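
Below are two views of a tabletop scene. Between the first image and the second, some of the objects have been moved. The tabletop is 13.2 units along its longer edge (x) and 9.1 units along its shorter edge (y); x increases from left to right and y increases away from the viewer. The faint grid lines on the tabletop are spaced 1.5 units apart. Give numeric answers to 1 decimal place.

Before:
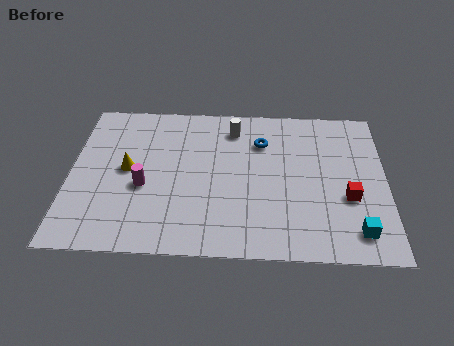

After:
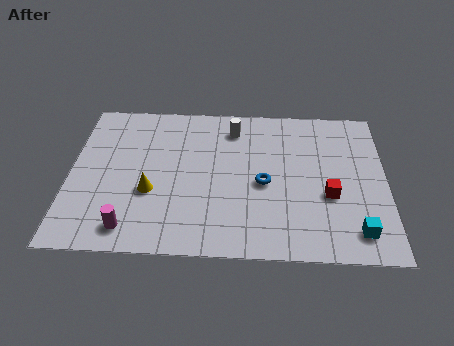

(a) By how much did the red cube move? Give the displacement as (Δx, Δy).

(-0.8, 0.1)

The red cube started near (11.6, 3.4) and ended near (10.8, 3.5).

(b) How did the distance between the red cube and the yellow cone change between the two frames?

-1.9

They were about 9.3 units apart before and 7.4 after — 1.9 units closer together.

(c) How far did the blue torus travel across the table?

2.5

The blue torus was near (8.0, 6.6) before and (8.1, 4.1) after, so it travelled √(0.1² + 2.5²) ≈ 2.5 units.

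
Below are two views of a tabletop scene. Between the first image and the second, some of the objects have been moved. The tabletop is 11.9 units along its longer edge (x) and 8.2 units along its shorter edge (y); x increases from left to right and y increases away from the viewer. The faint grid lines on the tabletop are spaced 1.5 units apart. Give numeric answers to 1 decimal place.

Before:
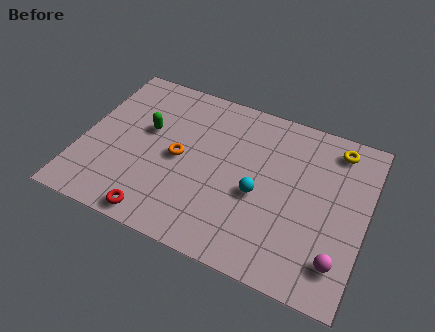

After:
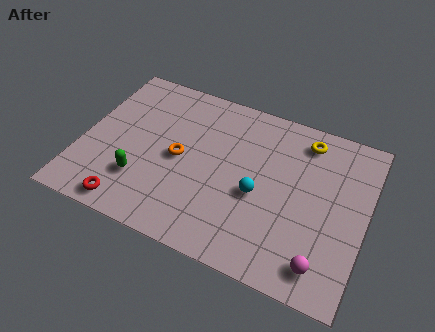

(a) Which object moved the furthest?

the green capsule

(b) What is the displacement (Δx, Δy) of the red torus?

(-1.2, 0.1)

From the two frames, the red torus sits at roughly (3.6, 0.8) before and (2.4, 0.9) after.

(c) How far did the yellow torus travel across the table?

1.3

The yellow torus was near (10.4, 7.0) before and (9.1, 6.9) after, so it travelled √(1.3² + 0.1²) ≈ 1.3 units.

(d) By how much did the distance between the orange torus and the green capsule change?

+0.5

Before: roughly 1.7 units apart; after: 2.2. That's 0.5 units further apart.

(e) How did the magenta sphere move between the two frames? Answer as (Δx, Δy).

(-0.6, -0.4)

The magenta sphere was at about (11.0, 1.7) and moved to about (10.4, 1.3).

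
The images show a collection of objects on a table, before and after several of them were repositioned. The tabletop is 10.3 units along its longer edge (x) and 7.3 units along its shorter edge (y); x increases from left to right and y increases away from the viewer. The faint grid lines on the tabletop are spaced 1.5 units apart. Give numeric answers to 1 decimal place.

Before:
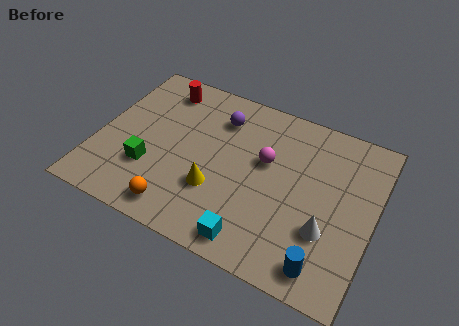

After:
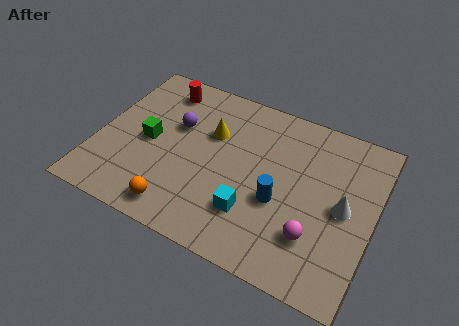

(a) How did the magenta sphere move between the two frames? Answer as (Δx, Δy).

(2.1, -2.4)

The magenta sphere was at about (6.2, 4.4) and moved to about (8.3, 2.0).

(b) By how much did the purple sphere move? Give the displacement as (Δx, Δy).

(-1.5, -1.0)

From the two frames, the purple sphere sits at roughly (4.3, 5.6) before and (2.8, 4.6) after.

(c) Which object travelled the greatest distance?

the magenta sphere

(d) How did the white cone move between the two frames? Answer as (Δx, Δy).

(0.5, 1.2)

From the two frames, the white cone sits at roughly (8.7, 2.4) before and (9.2, 3.6) after.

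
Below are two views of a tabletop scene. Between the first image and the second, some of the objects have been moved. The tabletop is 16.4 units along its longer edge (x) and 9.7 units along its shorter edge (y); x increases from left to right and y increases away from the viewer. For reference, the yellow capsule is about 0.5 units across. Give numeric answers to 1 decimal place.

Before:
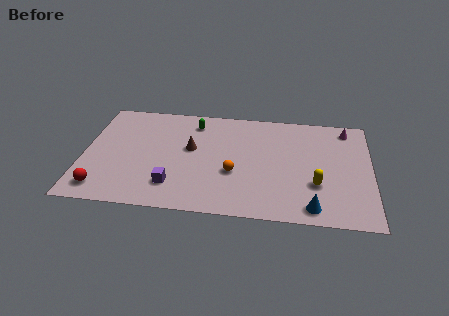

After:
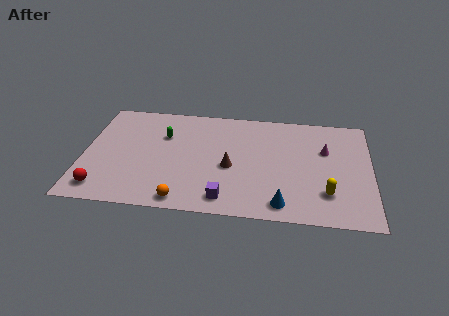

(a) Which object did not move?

the red sphere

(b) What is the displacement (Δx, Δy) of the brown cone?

(2.3, -1.4)

The brown cone started near (6.1, 5.6) and ended near (8.4, 4.2).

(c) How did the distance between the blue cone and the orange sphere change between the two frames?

+0.5

They were about 5.1 units apart before and 5.6 after — 0.5 units further apart.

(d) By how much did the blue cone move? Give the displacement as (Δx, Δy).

(-1.7, 0.1)

From the two frames, the blue cone sits at roughly (13.1, 1.2) before and (11.4, 1.3) after.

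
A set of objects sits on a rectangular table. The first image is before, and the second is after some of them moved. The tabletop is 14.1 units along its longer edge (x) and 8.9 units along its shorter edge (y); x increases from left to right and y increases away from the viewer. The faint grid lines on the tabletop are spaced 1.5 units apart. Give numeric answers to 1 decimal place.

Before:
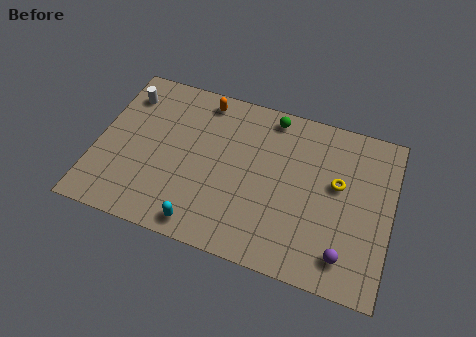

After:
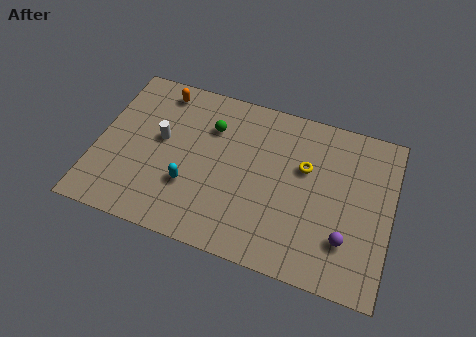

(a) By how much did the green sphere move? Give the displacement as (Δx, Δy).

(-2.8, -1.5)

The green sphere started near (8.1, 7.9) and ended near (5.3, 6.4).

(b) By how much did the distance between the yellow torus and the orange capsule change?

+0.3

The distance was about 7.2 in the first image and 7.5 in the second, so they moved 0.3 units further apart.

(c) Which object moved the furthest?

the green sphere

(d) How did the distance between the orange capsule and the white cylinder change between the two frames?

-1.1

Before: roughly 3.8 units apart; after: 2.7. That's 1.1 units closer together.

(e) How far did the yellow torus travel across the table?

1.6

The yellow torus moved from about (11.5, 5.2) to (9.9, 5.6), a distance of √(1.6² + 0.4²) ≈ 1.6.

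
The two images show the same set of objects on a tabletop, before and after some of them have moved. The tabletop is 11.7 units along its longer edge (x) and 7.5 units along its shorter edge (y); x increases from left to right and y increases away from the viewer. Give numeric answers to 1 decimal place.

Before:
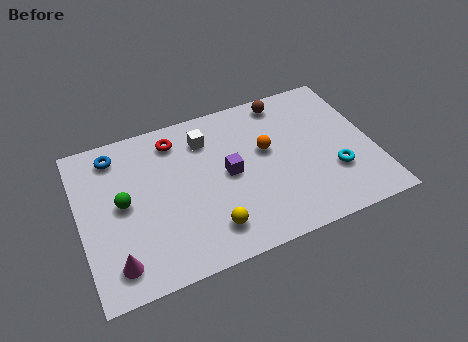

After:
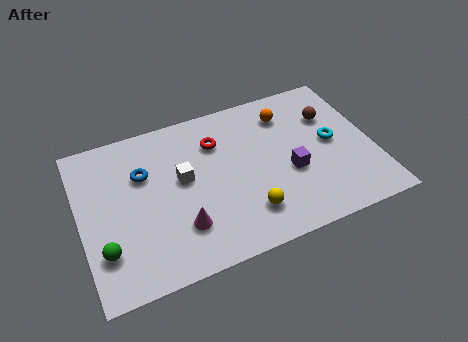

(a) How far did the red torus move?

1.7

From (4.0, 6.2) to (5.6, 5.5), the red torus covered √(1.6² + 0.7²) ≈ 1.7 units.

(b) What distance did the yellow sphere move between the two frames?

1.5

From (4.9, 1.5) to (6.4, 1.7), the yellow sphere covered √(1.5² + 0.2²) ≈ 1.5 units.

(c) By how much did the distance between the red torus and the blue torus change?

+0.6

They were about 2.4 units apart before and 3.0 after — 0.6 units further apart.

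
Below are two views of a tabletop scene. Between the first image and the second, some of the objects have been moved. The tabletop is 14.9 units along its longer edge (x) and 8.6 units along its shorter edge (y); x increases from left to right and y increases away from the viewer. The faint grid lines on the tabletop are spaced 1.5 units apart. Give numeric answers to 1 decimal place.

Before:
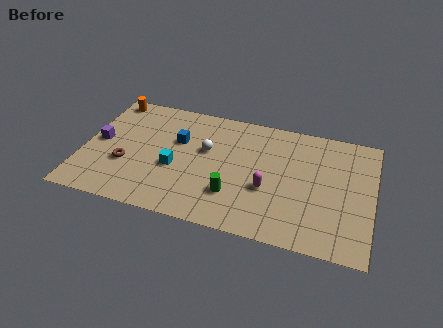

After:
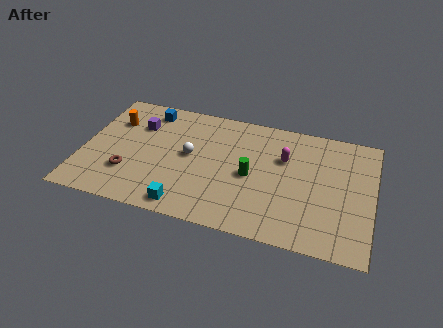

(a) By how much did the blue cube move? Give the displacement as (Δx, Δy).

(-1.7, 1.8)

From the two frames, the blue cube sits at roughly (4.8, 5.5) before and (3.1, 7.3) after.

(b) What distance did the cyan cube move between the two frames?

2.6

The cyan cube was near (4.8, 3.5) before and (5.6, 1.0) after, so it travelled √(0.8² + 2.5²) ≈ 2.6 units.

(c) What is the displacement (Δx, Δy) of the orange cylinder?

(0.4, -1.6)

The orange cylinder was at about (1.0, 7.7) and moved to about (1.4, 6.1).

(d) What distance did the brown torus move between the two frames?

0.6

From (2.3, 3.1) to (2.5, 2.5), the brown torus covered √(0.2² + 0.6²) ≈ 0.6 units.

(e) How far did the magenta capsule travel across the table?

2.5

The magenta capsule was near (9.6, 3.3) before and (10.3, 5.7) after, so it travelled √(0.7² + 2.4²) ≈ 2.5 units.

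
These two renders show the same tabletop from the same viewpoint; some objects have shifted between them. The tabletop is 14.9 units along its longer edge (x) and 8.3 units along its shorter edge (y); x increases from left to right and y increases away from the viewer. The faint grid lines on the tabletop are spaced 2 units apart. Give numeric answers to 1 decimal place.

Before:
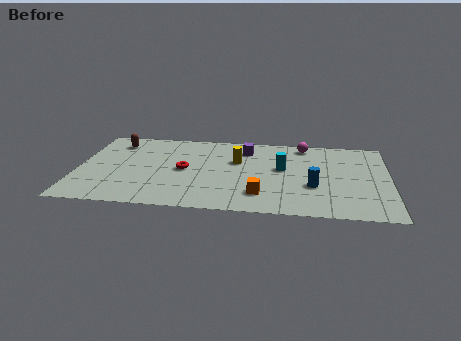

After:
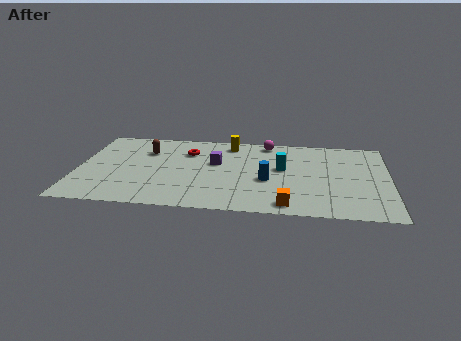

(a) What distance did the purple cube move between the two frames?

2.1

From (8.0, 6.6) to (6.6, 5.0), the purple cube covered √(1.4² + 1.6²) ≈ 2.1 units.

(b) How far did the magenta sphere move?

1.8

From (10.8, 7.3) to (9.0, 7.4), the magenta sphere covered √(1.8² + 0.1²) ≈ 1.8 units.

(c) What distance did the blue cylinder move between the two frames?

2.2

The blue cylinder was near (11.3, 3.0) before and (9.1, 3.4) after, so it travelled √(2.2² + 0.4²) ≈ 2.2 units.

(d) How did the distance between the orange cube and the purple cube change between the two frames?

+0.5

The distance was about 4.8 in the first image and 5.3 in the second, so they moved 0.5 units further apart.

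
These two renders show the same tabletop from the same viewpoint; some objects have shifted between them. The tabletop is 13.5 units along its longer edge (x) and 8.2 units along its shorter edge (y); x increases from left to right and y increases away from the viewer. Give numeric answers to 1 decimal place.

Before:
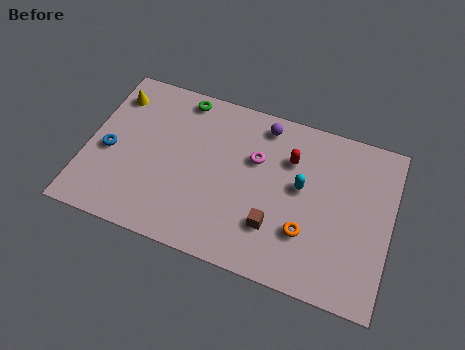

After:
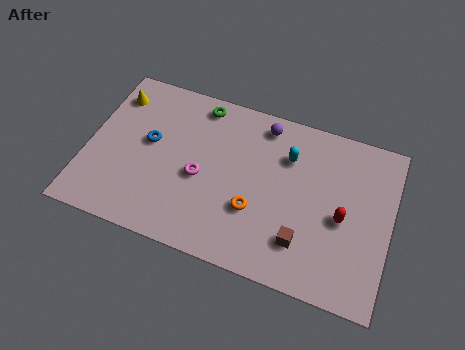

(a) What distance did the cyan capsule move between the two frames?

1.5

From (9.5, 4.6) to (8.8, 5.9), the cyan capsule covered √(0.7² + 1.3²) ≈ 1.5 units.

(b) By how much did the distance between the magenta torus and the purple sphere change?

+2.5

Before: roughly 1.8 units apart; after: 4.3. That's 2.5 units further apart.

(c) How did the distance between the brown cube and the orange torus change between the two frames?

+0.9

They were about 1.4 units apart before and 2.3 after — 0.9 units further apart.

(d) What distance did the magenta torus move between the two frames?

2.9

The magenta torus was near (7.4, 5.3) before and (5.1, 3.6) after, so it travelled √(2.3² + 1.7²) ≈ 2.9 units.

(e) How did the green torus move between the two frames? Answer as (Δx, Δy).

(0.8, -0.1)

The green torus started near (3.9, 7.3) and ended near (4.7, 7.2).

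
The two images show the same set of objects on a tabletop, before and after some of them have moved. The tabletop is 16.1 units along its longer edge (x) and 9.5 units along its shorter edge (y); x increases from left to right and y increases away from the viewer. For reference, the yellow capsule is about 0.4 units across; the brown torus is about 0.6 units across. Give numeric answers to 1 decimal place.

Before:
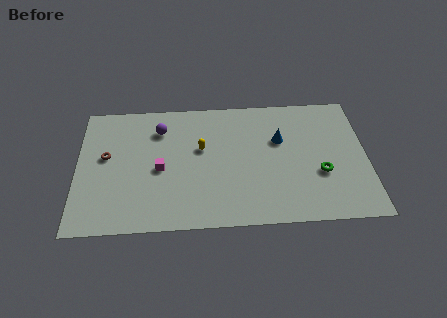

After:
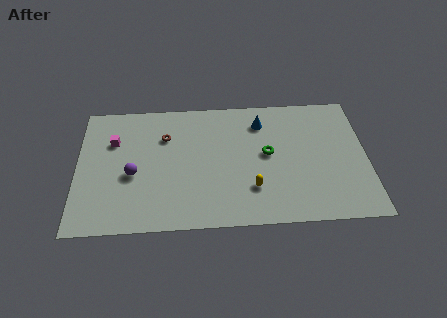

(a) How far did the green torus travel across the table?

3.3

The green torus moved from about (13.5, 3.5) to (10.6, 5.1), a distance of √(2.9² + 1.6²) ≈ 3.3.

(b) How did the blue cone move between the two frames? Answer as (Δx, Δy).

(-1.0, 1.4)

The blue cone started near (11.3, 6.1) and ended near (10.3, 7.5).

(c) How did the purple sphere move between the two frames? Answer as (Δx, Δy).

(-1.5, -3.3)

The purple sphere started near (4.6, 7.3) and ended near (3.1, 4.0).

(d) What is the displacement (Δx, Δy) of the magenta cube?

(-2.6, 2.2)

The magenta cube was at about (4.6, 4.3) and moved to about (2.0, 6.5).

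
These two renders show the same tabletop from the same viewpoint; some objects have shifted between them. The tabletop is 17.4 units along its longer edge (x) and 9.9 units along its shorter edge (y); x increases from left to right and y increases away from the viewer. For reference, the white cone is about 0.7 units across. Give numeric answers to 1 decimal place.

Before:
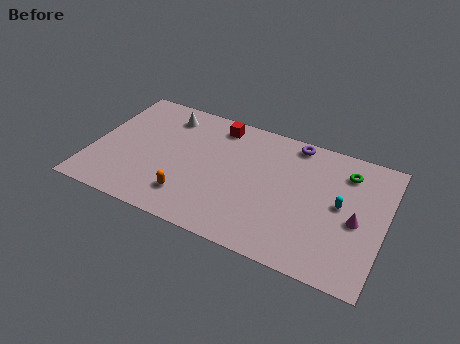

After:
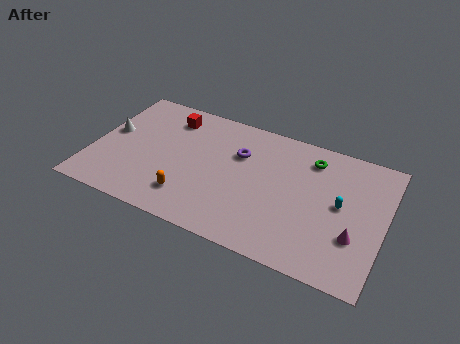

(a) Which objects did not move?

the orange capsule and the cyan capsule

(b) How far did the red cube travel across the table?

2.9

The red cube was near (7.1, 8.5) before and (4.2, 8.0) after, so it travelled √(2.9² + 0.5²) ≈ 2.9 units.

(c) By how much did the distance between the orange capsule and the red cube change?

-0.3

They were about 6.4 units apart before and 6.1 after — 0.3 units closer together.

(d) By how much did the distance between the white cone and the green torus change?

+1.3

They were about 10.9 units apart before and 12.2 after — 1.3 units further apart.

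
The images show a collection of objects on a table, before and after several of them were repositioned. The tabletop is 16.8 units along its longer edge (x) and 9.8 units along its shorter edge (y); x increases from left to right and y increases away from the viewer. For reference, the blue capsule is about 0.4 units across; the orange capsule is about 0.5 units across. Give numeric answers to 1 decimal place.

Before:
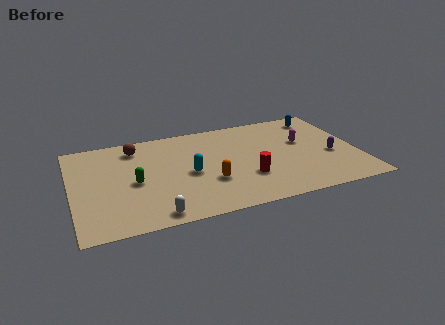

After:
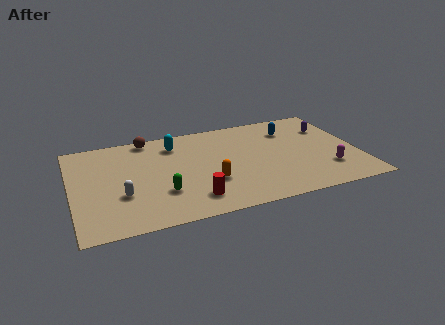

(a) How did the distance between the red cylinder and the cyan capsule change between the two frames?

+2.3

They were about 3.6 units apart before and 5.9 after — 2.3 units further apart.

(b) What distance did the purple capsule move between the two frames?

3.0

The purple capsule was near (15.2, 4.0) before and (15.4, 7.0) after, so it travelled √(0.2² + 3.0²) ≈ 3.0 units.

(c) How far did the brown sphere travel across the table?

1.1

The brown sphere moved from about (3.9, 8.1) to (4.7, 8.9), a distance of √(0.8² + 0.8²) ≈ 1.1.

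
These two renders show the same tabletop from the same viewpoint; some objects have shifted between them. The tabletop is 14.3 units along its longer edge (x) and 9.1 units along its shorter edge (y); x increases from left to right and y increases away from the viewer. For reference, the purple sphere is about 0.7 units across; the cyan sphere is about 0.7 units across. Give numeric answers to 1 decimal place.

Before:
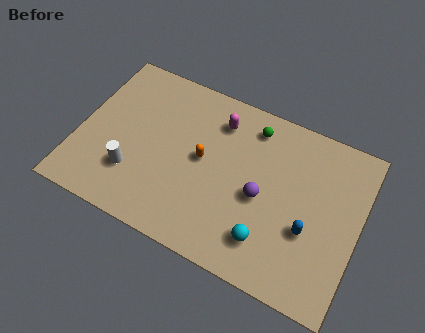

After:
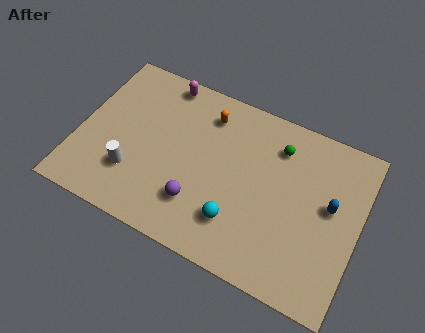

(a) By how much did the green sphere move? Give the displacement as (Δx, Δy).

(1.4, -0.5)

The green sphere started near (8.5, 7.6) and ended near (9.9, 7.1).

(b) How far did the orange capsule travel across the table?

2.5

The orange capsule was near (6.3, 4.8) before and (6.2, 7.3) after, so it travelled √(0.1² + 2.5²) ≈ 2.5 units.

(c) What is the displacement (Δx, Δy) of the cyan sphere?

(-1.6, 0.3)

The cyan sphere was at about (10.0, 2.0) and moved to about (8.4, 2.3).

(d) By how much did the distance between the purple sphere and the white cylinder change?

-3.2

They were about 6.6 units apart before and 3.4 after — 3.2 units closer together.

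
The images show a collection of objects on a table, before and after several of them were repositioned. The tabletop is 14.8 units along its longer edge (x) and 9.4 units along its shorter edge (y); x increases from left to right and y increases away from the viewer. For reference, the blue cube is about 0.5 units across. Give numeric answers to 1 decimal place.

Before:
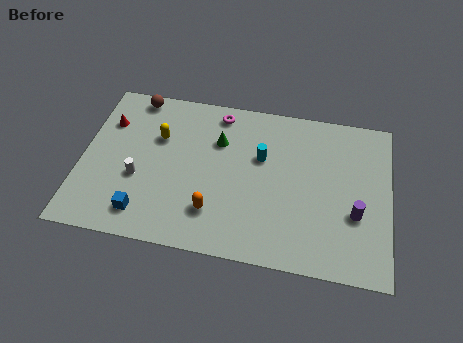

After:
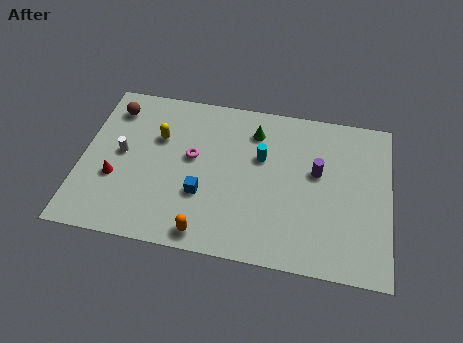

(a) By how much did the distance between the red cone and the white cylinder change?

-2.0

The distance was about 3.5 in the first image and 1.5 in the second, so they moved 2.0 units closer together.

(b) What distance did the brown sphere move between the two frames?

1.3

The brown sphere was near (2.3, 8.5) before and (1.3, 7.6) after, so it travelled √(1.0² + 0.9²) ≈ 1.3 units.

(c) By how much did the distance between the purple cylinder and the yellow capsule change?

-2.3

They were about 10.0 units apart before and 7.7 after — 2.3 units closer together.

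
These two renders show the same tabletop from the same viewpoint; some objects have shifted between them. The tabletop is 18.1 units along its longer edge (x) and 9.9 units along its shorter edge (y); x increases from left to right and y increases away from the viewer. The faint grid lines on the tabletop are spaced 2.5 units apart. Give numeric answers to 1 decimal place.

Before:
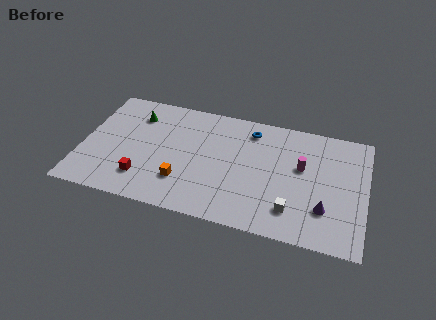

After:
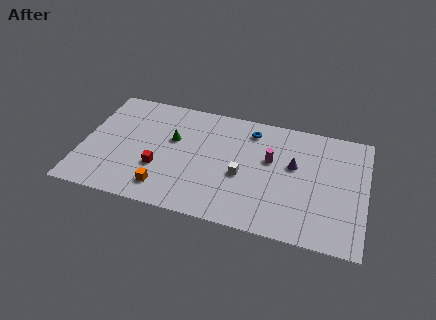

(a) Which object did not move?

the blue torus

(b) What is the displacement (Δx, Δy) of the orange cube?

(-1.1, -0.9)

The orange cube was at about (6.6, 2.7) and moved to about (5.5, 1.8).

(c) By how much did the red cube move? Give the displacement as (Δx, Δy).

(0.9, 1.1)

From the two frames, the red cube sits at roughly (4.1, 2.3) before and (5.0, 3.4) after.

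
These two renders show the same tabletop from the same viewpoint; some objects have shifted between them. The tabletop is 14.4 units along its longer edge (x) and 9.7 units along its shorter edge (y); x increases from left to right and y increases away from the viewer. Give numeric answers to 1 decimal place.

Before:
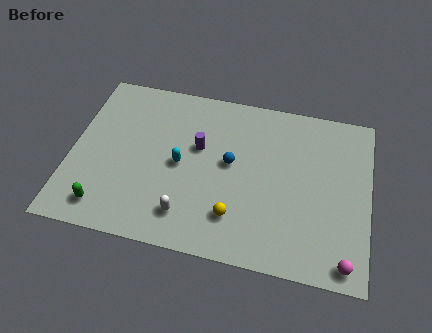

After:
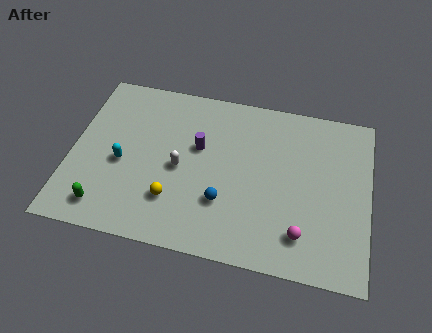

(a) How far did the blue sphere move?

2.3

From (7.7, 5.3) to (7.5, 3.0), the blue sphere covered √(0.2² + 2.3²) ≈ 2.3 units.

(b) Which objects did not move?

the green capsule and the purple cylinder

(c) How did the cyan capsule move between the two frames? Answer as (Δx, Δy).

(-2.8, -0.5)

The cyan capsule started near (5.3, 4.7) and ended near (2.5, 4.2).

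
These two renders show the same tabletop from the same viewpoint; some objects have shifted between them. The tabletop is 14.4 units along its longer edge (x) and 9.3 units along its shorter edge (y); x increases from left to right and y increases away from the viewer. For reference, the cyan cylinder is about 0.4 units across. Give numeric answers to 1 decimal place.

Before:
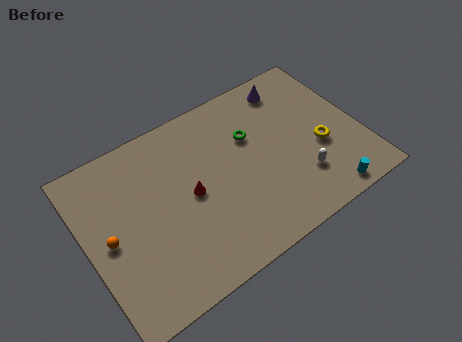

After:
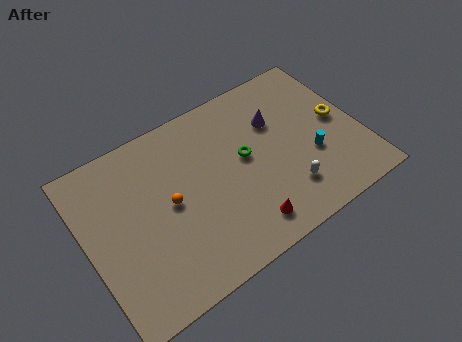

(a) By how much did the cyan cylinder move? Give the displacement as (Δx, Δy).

(-0.2, 2.5)

The cyan cylinder was at about (11.9, 0.9) and moved to about (11.7, 3.4).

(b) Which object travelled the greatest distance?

the red cone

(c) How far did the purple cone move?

1.9

The purple cone moved from about (11.4, 7.9) to (10.3, 6.3), a distance of √(1.1² + 1.6²) ≈ 1.9.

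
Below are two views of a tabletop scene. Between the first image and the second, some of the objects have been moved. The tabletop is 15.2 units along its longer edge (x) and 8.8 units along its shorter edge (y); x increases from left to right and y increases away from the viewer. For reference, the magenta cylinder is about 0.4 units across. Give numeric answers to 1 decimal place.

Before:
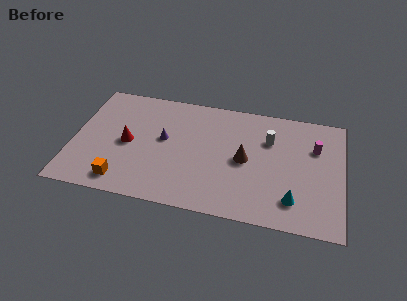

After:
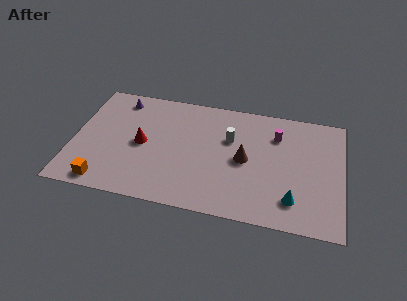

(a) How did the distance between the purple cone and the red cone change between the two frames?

+1.4

They were about 2.1 units apart before and 3.5 after — 1.4 units further apart.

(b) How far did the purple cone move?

3.7

From (5.1, 4.9) to (2.4, 7.5), the purple cone covered √(2.7² + 2.6²) ≈ 3.7 units.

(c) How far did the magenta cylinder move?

2.3

The magenta cylinder moved from about (13.6, 6.0) to (11.4, 6.5), a distance of √(2.2² + 0.5²) ≈ 2.3.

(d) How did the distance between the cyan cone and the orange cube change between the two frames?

+1.0

The distance was about 9.5 in the first image and 10.5 in the second, so they moved 1.0 units further apart.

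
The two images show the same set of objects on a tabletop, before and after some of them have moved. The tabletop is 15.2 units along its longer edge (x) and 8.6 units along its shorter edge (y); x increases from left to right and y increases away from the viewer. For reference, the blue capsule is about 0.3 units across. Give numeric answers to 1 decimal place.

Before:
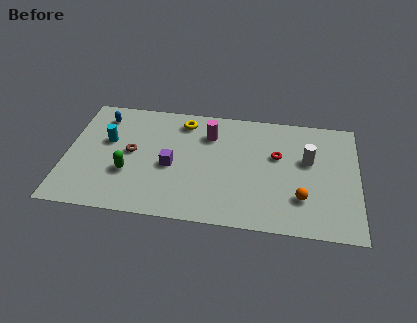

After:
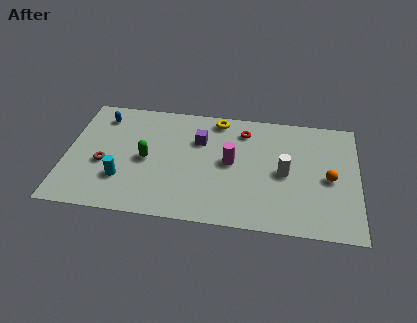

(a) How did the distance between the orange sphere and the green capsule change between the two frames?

+0.5

They were about 9.0 units apart before and 9.5 after — 0.5 units further apart.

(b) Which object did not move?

the blue capsule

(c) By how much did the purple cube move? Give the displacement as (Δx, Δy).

(1.4, 2.1)

The purple cube started near (5.5, 3.8) and ended near (6.9, 5.9).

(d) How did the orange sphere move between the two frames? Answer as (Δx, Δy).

(1.4, 1.6)

From the two frames, the orange sphere sits at roughly (12.3, 2.4) before and (13.7, 4.0) after.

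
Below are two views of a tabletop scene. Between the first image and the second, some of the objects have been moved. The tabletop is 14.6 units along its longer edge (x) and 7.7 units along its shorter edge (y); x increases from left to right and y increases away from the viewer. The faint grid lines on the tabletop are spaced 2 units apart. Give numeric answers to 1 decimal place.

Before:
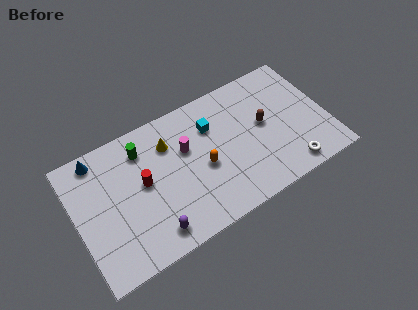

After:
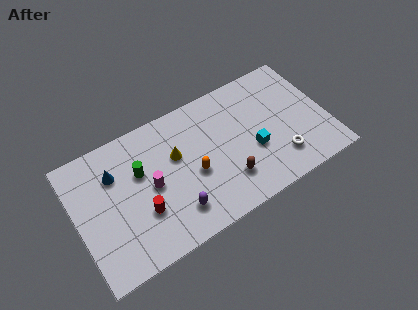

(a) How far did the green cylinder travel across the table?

1.2

From (4.1, 6.1) to (3.8, 4.9), the green cylinder covered √(0.3² + 1.2²) ≈ 1.2 units.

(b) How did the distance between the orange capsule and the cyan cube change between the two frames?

+1.3

They were about 2.2 units apart before and 3.5 after — 1.3 units further apart.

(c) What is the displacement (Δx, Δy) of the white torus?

(-0.4, 0.8)

From the two frames, the white torus sits at roughly (12.0, 1.0) before and (11.6, 1.8) after.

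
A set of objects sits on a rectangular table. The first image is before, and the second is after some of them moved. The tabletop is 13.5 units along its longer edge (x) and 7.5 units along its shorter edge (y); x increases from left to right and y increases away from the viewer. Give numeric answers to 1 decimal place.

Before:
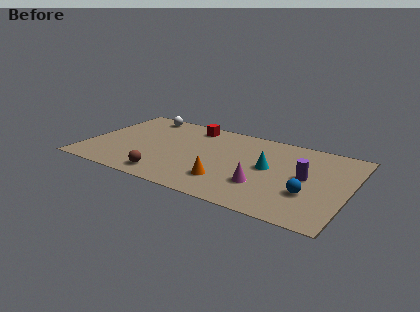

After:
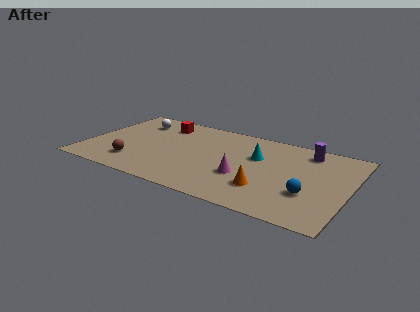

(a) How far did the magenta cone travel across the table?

1.1

From (9.3, 2.3) to (8.3, 2.7), the magenta cone covered √(1.0² + 0.4²) ≈ 1.1 units.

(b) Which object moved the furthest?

the purple cylinder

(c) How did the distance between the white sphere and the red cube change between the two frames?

-1.3

Before: roughly 2.7 units apart; after: 1.4. That's 1.3 units closer together.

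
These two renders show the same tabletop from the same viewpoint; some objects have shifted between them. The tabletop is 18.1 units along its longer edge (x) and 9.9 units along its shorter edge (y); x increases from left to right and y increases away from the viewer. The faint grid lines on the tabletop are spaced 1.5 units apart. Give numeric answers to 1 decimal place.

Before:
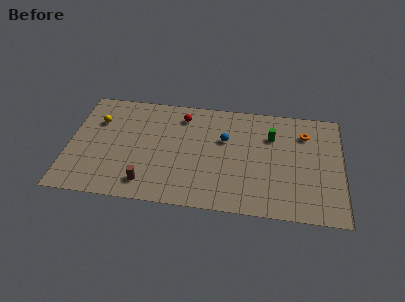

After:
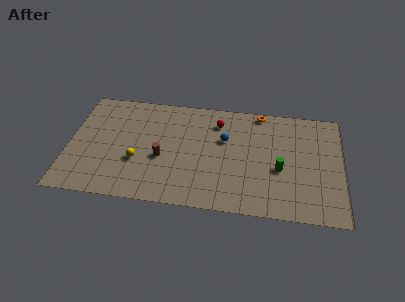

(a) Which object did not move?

the blue sphere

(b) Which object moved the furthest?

the yellow sphere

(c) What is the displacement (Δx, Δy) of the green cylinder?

(0.6, -2.9)

From the two frames, the green cylinder sits at roughly (13.4, 7.0) before and (14.0, 4.1) after.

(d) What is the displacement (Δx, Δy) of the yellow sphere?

(2.8, -3.3)

The yellow sphere was at about (1.8, 6.9) and moved to about (4.6, 3.6).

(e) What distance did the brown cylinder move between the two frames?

2.6

The brown cylinder moved from about (5.3, 1.7) to (6.2, 4.1), a distance of √(0.9² + 2.4²) ≈ 2.6.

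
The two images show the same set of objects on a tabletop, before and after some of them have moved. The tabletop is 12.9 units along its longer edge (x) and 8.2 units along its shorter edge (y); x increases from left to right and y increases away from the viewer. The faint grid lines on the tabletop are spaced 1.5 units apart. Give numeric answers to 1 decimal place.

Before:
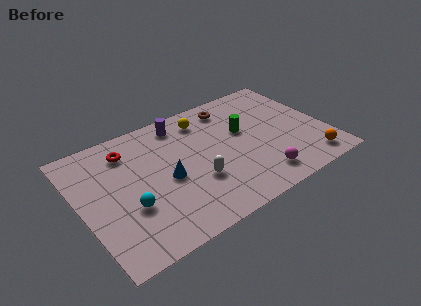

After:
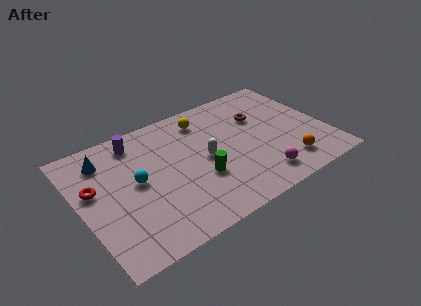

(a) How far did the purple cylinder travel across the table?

2.4

The purple cylinder was near (5.7, 7.0) before and (3.3, 6.9) after, so it travelled √(2.4² + 0.1²) ≈ 2.4 units.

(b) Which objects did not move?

the yellow sphere and the magenta sphere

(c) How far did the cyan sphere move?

1.5

The cyan sphere was near (2.3, 2.9) before and (2.9, 4.3) after, so it travelled √(0.6² + 1.4²) ≈ 1.5 units.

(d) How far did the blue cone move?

4.0

The blue cone moved from about (4.4, 3.7) to (1.6, 6.5), a distance of √(2.8² + 2.8²) ≈ 4.0.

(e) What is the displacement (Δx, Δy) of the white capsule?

(0.7, 1.2)

From the two frames, the white capsule sits at roughly (5.8, 2.8) before and (6.5, 4.0) after.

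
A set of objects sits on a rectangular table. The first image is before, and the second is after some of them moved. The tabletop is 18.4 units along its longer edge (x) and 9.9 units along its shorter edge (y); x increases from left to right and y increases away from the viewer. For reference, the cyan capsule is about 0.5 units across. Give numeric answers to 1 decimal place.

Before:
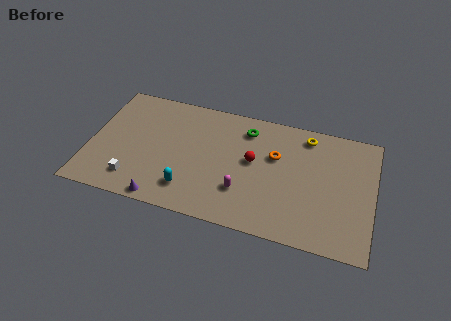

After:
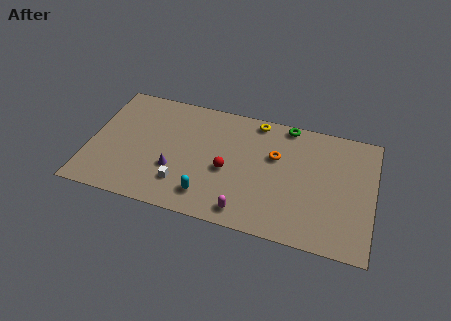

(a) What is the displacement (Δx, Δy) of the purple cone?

(0.5, 2.6)

The purple cone started near (5.1, 0.8) and ended near (5.6, 3.4).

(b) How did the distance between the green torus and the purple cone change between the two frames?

+0.3

The distance was about 8.7 in the first image and 9.0 in the second, so they moved 0.3 units further apart.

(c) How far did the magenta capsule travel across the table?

1.6

The magenta capsule was near (10.1, 2.9) before and (10.4, 1.3) after, so it travelled √(0.3² + 1.6²) ≈ 1.6 units.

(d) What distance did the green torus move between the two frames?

2.8

From (10.0, 8.0) to (12.6, 9.1), the green torus covered √(2.6² + 1.1²) ≈ 2.8 units.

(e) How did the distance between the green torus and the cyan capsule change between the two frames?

+1.8

The distance was about 6.8 in the first image and 8.6 in the second, so they moved 1.8 units further apart.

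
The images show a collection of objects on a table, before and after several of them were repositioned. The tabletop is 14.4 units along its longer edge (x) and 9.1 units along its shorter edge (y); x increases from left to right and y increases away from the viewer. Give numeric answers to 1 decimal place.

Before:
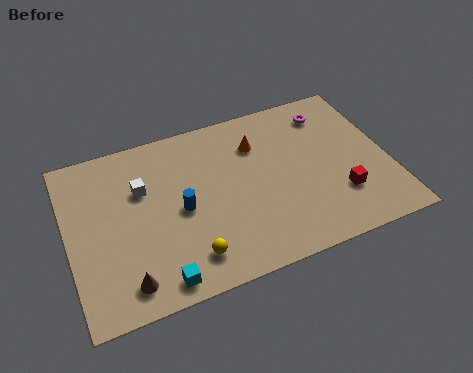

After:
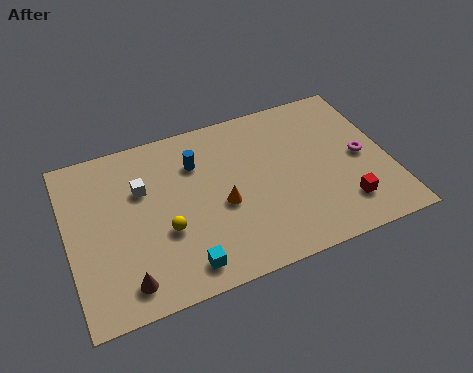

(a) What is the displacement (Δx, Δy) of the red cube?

(0.1, -0.6)

From the two frames, the red cube sits at roughly (12.0, 2.6) before and (12.1, 2.0) after.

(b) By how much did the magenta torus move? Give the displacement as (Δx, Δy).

(1.1, -3.0)

From the two frames, the magenta torus sits at roughly (12.1, 7.4) before and (13.2, 4.4) after.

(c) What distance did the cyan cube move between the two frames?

1.1

From (3.7, 1.0) to (4.8, 1.3), the cyan cube covered √(1.1² + 0.3²) ≈ 1.1 units.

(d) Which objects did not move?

the white cube and the brown cone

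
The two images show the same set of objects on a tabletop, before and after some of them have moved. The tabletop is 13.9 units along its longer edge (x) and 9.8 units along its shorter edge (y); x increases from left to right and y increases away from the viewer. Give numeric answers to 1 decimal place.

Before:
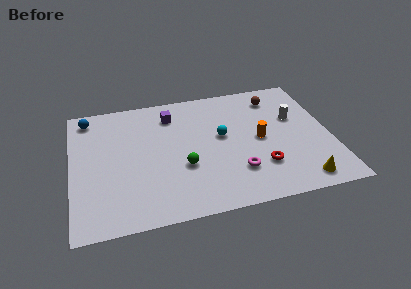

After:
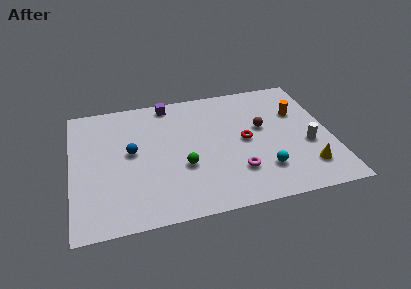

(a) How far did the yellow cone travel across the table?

1.0

The yellow cone moved from about (12.0, 1.2) to (12.4, 2.1), a distance of √(0.4² + 0.9²) ≈ 1.0.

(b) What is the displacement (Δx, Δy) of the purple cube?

(-0.1, 1.0)

The purple cube started near (5.5, 7.8) and ended near (5.4, 8.8).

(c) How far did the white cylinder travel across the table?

2.4

The white cylinder moved from about (12.1, 6.1) to (12.6, 3.8), a distance of √(0.5² + 2.3²) ≈ 2.4.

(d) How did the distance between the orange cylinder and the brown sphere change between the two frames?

-1.2

They were about 3.4 units apart before and 2.2 after — 1.2 units closer together.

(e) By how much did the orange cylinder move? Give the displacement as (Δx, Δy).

(2.2, 1.7)

From the two frames, the orange cylinder sits at roughly (10.1, 4.8) before and (12.3, 6.5) after.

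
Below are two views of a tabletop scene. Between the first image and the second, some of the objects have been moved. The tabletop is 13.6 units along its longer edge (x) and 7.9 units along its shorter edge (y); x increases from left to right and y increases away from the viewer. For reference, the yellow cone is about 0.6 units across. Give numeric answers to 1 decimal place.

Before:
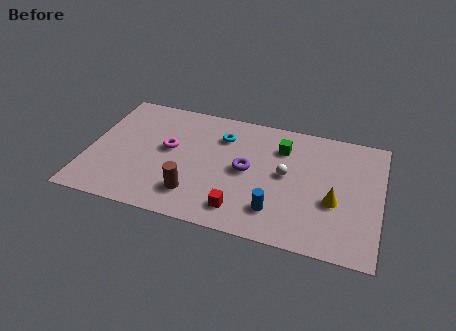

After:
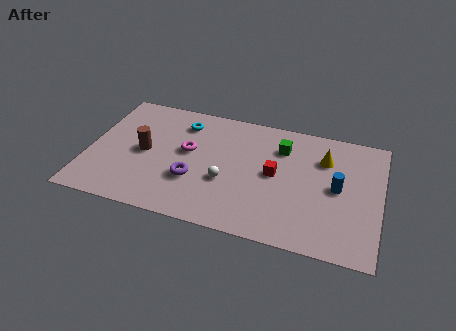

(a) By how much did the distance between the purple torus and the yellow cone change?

+2.4

The distance was about 4.2 in the first image and 6.6 in the second, so they moved 2.4 units further apart.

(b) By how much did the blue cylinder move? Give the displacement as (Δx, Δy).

(2.7, 2.2)

The blue cylinder was at about (8.9, 1.8) and moved to about (11.6, 4.0).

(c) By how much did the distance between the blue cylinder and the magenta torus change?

+1.2

The distance was about 5.8 in the first image and 7.0 in the second, so they moved 1.2 units further apart.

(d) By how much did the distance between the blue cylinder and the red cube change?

+1.3

The distance was about 1.6 in the first image and 2.9 in the second, so they moved 1.3 units further apart.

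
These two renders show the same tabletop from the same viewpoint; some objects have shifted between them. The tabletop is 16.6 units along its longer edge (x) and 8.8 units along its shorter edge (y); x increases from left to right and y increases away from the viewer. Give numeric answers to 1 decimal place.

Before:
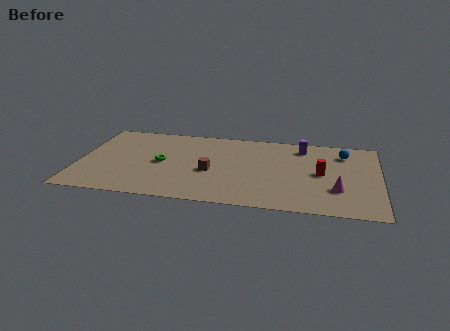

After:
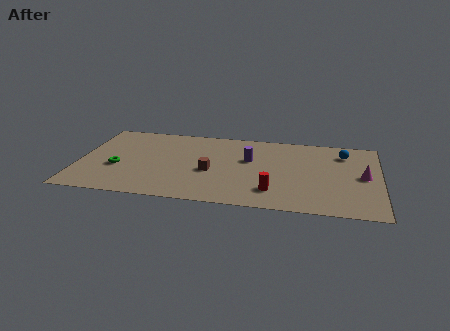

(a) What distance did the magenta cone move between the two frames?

2.2

The magenta cone was near (14.3, 2.7) before and (15.7, 4.4) after, so it travelled √(1.4² + 1.7²) ≈ 2.2 units.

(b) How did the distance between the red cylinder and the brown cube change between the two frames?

-2.2

They were about 6.1 units apart before and 3.9 after — 2.2 units closer together.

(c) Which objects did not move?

the blue sphere and the brown cube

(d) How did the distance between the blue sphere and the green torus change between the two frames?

+2.6

Before: roughly 10.3 units apart; after: 12.9. That's 2.6 units further apart.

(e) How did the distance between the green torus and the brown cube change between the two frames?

+2.3

Before: roughly 2.8 units apart; after: 5.1. That's 2.3 units further apart.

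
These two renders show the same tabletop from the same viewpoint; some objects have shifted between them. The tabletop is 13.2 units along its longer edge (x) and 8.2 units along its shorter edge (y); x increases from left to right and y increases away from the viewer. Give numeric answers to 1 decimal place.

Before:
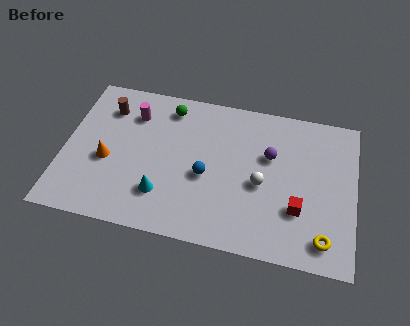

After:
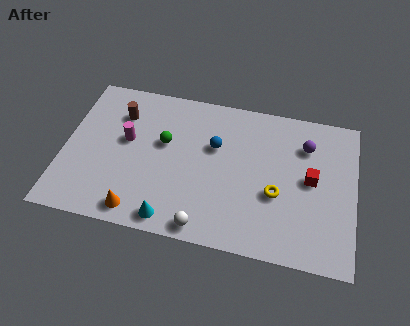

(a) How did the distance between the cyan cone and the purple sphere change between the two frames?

+2.2

They were about 5.6 units apart before and 7.8 after — 2.2 units further apart.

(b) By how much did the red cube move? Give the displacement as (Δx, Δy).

(0.5, 1.7)

From the two frames, the red cube sits at roughly (10.7, 2.6) before and (11.2, 4.3) after.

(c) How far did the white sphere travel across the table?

3.7

The white sphere moved from about (9.0, 3.6) to (6.6, 0.8), a distance of √(2.4² + 2.8²) ≈ 3.7.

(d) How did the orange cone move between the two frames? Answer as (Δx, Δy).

(1.6, -2.4)

The orange cone was at about (2.0, 3.4) and moved to about (3.6, 1.0).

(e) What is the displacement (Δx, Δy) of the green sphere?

(-0.1, -2.0)

The green sphere started near (4.6, 6.9) and ended near (4.5, 4.9).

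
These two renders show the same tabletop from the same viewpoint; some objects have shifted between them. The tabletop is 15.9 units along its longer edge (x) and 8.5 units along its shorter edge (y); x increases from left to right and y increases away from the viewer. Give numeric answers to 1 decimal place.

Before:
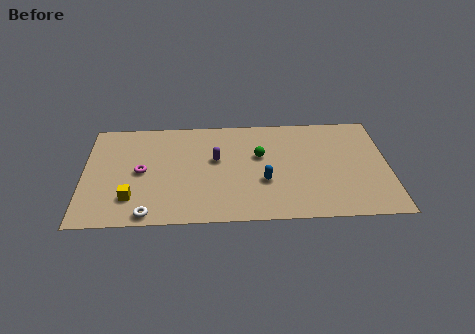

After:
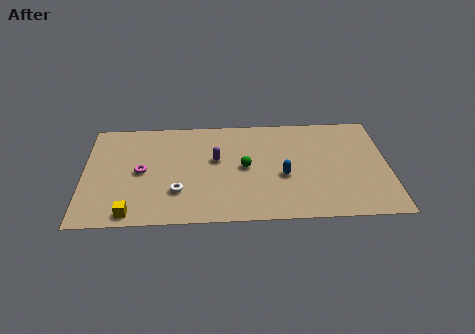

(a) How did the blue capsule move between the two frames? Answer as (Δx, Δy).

(1.0, 0.4)

The blue capsule started near (9.4, 3.1) and ended near (10.4, 3.5).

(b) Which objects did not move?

the magenta torus and the purple capsule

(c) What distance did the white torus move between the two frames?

2.3

The white torus was near (3.4, 0.8) before and (4.9, 2.5) after, so it travelled √(1.5² + 1.7²) ≈ 2.3 units.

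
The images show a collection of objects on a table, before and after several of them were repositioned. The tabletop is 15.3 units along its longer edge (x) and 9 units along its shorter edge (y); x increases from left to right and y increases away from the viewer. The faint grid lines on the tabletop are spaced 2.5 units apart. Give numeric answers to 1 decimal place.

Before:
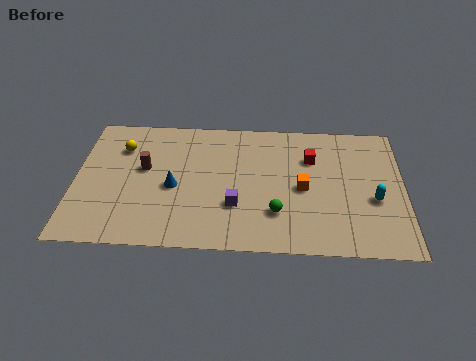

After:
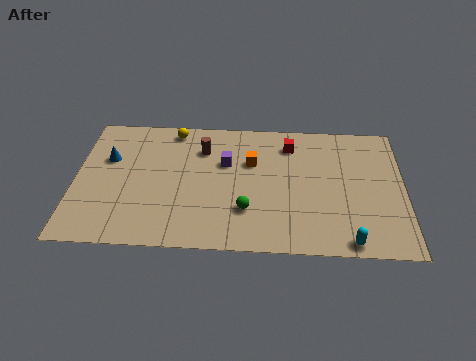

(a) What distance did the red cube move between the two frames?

1.3

The red cube was near (11.0, 6.3) before and (10.0, 7.2) after, so it travelled √(1.0² + 0.9²) ≈ 1.3 units.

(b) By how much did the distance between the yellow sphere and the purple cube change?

-3.2

The distance was about 6.5 in the first image and 3.3 in the second, so they moved 3.2 units closer together.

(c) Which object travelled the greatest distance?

the blue cone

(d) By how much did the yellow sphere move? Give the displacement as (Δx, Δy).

(2.4, 1.4)

The yellow sphere was at about (2.1, 6.6) and moved to about (4.5, 8.0).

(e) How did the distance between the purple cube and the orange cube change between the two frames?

-2.2

The distance was about 3.4 in the first image and 1.2 in the second, so they moved 2.2 units closer together.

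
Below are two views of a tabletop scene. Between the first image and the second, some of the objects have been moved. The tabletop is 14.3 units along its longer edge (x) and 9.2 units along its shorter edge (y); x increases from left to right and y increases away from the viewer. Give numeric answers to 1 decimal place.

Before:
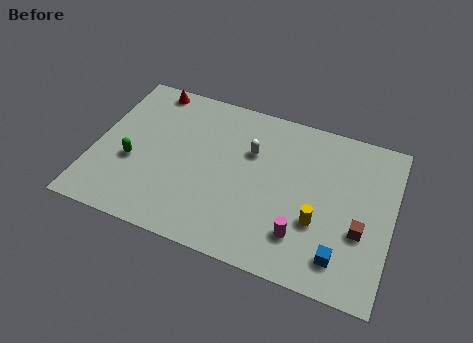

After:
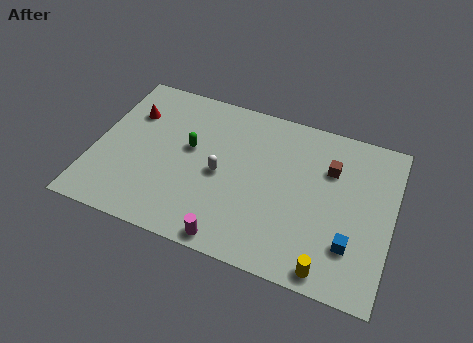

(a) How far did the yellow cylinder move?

2.4

The yellow cylinder moved from about (10.9, 3.2) to (11.6, 0.9), a distance of √(0.7² + 2.3²) ≈ 2.4.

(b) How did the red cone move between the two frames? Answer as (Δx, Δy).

(-0.7, -1.8)

From the two frames, the red cone sits at roughly (2.2, 8.3) before and (1.5, 6.5) after.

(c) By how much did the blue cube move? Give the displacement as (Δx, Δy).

(0.4, 0.8)

The blue cube started near (12.1, 1.7) and ended near (12.5, 2.5).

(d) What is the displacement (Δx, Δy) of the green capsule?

(2.6, 1.7)

The green capsule started near (1.9, 3.6) and ended near (4.5, 5.3).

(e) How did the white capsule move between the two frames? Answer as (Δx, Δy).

(-1.3, -1.8)

From the two frames, the white capsule sits at roughly (7.4, 6.1) before and (6.1, 4.3) after.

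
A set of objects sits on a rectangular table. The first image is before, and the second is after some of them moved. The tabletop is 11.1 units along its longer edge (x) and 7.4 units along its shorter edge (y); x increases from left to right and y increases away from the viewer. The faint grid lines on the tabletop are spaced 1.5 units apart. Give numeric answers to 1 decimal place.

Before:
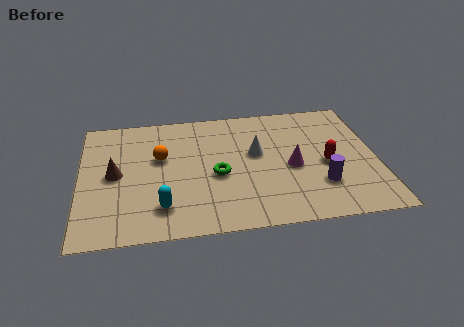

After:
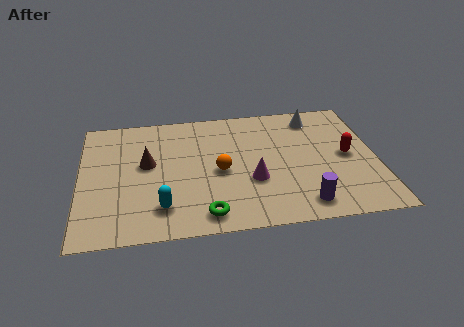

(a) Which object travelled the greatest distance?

the white cone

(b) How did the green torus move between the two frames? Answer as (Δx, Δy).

(-0.5, -2.2)

The green torus was at about (5.1, 3.2) and moved to about (4.6, 1.0).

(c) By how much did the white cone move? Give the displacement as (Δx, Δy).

(2.3, 1.9)

The white cone started near (6.6, 4.3) and ended near (8.9, 6.2).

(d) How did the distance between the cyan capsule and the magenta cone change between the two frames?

-1.6

They were about 5.2 units apart before and 3.6 after — 1.6 units closer together.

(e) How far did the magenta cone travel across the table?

1.6

The magenta cone was near (7.9, 3.3) before and (6.4, 2.7) after, so it travelled √(1.5² + 0.6²) ≈ 1.6 units.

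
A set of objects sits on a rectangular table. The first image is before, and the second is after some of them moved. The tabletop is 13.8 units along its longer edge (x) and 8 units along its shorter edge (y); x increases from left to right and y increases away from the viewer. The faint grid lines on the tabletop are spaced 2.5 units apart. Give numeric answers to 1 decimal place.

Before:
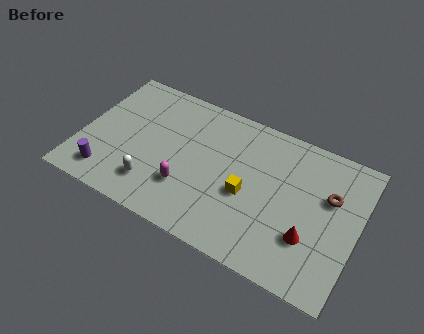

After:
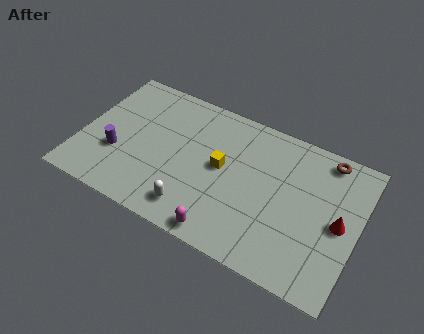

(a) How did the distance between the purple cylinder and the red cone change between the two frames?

+1.0

The distance was about 10.1 in the first image and 11.1 in the second, so they moved 1.0 units further apart.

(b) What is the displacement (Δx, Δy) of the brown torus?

(-0.4, 2.0)

The brown torus was at about (12.3, 5.1) and moved to about (11.9, 7.1).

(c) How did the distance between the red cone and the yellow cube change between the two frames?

+2.6

The distance was about 3.3 in the first image and 5.9 in the second, so they moved 2.6 units further apart.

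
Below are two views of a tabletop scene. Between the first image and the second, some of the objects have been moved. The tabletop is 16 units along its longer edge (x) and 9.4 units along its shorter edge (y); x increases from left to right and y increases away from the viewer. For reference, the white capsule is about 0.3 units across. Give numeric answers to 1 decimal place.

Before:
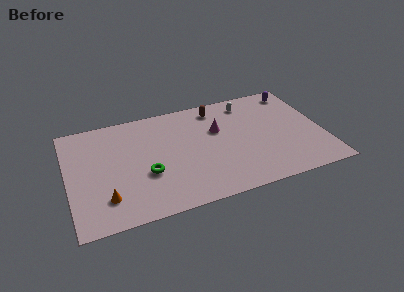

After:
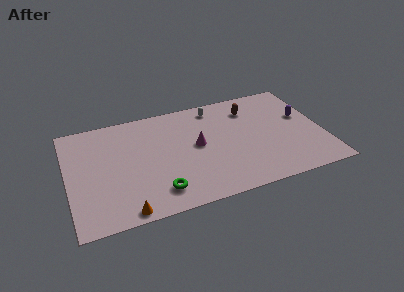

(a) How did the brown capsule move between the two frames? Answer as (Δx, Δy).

(2.1, -0.7)

From the two frames, the brown capsule sits at roughly (9.6, 8.0) before and (11.7, 7.3) after.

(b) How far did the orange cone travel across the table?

1.8

From (2.2, 2.2) to (3.3, 0.8), the orange cone covered √(1.1² + 1.4²) ≈ 1.8 units.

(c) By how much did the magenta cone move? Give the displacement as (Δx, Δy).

(-1.4, -1.0)

The magenta cone was at about (9.5, 6.0) and moved to about (8.1, 5.0).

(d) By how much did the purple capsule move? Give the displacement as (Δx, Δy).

(0.2, -2.5)

From the two frames, the purple capsule sits at roughly (14.7, 8.1) before and (14.9, 5.6) after.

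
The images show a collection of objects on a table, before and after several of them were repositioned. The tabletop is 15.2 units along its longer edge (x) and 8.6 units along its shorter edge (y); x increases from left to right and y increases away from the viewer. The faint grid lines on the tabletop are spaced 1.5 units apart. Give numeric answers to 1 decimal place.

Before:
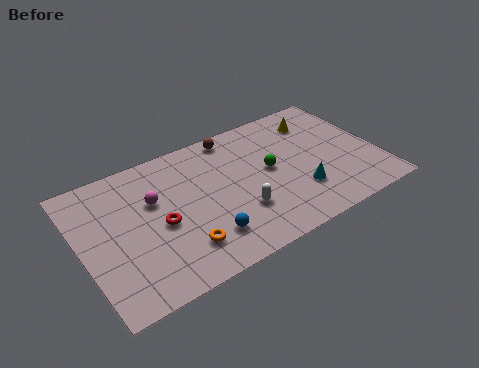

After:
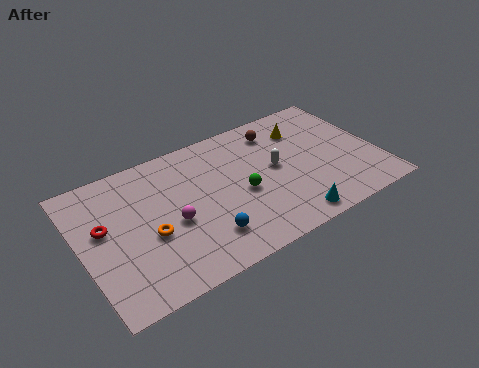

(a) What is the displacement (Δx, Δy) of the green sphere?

(-1.6, -0.8)

The green sphere was at about (9.7, 4.6) and moved to about (8.1, 3.8).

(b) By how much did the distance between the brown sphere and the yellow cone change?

-3.0

The distance was about 4.4 in the first image and 1.4 in the second, so they moved 3.0 units closer together.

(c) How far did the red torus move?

2.9

From (3.9, 3.9) to (1.2, 5.0), the red torus covered √(2.7² + 1.1²) ≈ 2.9 units.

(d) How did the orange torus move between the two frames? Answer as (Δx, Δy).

(-1.4, 1.5)

The orange torus was at about (4.7, 2.0) and moved to about (3.3, 3.5).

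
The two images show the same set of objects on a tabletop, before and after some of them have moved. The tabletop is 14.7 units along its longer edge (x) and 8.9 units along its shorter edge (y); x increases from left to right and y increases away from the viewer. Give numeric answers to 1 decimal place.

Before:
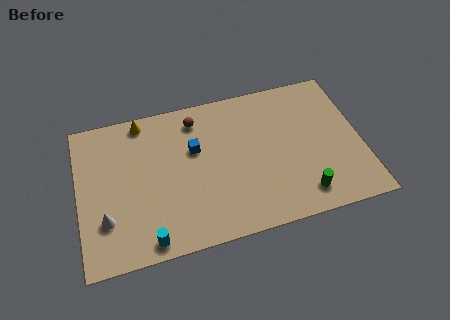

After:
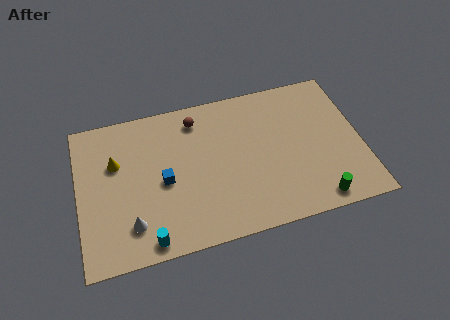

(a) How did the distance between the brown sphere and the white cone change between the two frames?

-0.4

They were about 6.9 units apart before and 6.5 after — 0.4 units closer together.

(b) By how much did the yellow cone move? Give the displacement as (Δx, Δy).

(-1.5, -2.2)

The yellow cone was at about (3.5, 8.0) and moved to about (2.0, 5.8).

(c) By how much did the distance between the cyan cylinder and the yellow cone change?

-2.0

Before: roughly 7.1 units apart; after: 5.1. That's 2.0 units closer together.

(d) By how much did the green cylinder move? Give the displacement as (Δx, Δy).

(0.7, -0.5)

From the two frames, the green cylinder sits at roughly (11.4, 1.5) before and (12.1, 1.0) after.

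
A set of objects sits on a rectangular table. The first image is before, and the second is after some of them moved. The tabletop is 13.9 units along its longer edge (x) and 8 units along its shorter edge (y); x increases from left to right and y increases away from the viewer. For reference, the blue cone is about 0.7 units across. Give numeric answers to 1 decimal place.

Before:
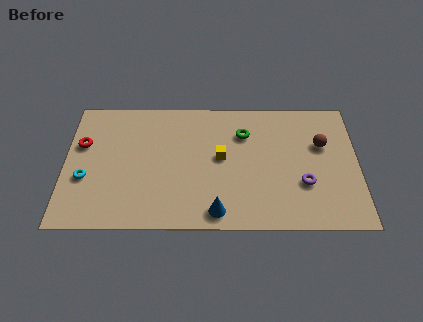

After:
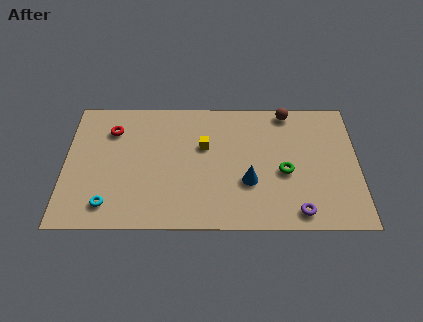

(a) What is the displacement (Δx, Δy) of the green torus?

(1.9, -2.4)

From the two frames, the green torus sits at roughly (8.5, 5.8) before and (10.4, 3.4) after.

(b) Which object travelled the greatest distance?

the green torus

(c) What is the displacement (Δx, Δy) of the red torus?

(1.4, 0.9)

The red torus started near (0.8, 5.1) and ended near (2.2, 6.0).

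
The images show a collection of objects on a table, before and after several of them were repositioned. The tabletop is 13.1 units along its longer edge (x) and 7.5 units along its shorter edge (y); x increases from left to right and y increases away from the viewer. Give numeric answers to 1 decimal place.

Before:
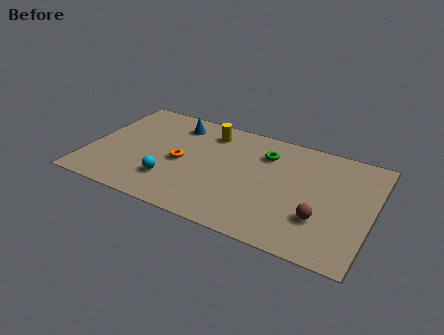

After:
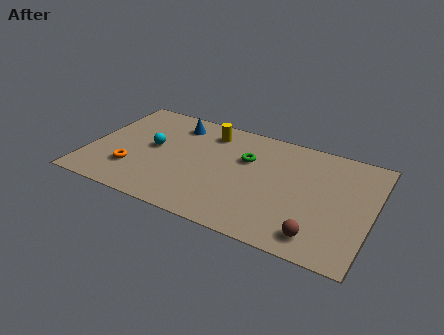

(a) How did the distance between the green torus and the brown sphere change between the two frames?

+0.8

Before: roughly 4.4 units apart; after: 5.2. That's 0.8 units further apart.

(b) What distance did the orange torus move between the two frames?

2.5

From (4.3, 3.5) to (2.2, 2.1), the orange torus covered √(2.1² + 1.4²) ≈ 2.5 units.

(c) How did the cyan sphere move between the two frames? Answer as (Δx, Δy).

(-1.1, 2.0)

The cyan sphere started near (4.0, 2.0) and ended near (2.9, 4.0).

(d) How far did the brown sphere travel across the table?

1.1

The brown sphere was near (10.9, 2.3) before and (10.9, 1.2) after, so it travelled √(0.0² + 1.1²) ≈ 1.1 units.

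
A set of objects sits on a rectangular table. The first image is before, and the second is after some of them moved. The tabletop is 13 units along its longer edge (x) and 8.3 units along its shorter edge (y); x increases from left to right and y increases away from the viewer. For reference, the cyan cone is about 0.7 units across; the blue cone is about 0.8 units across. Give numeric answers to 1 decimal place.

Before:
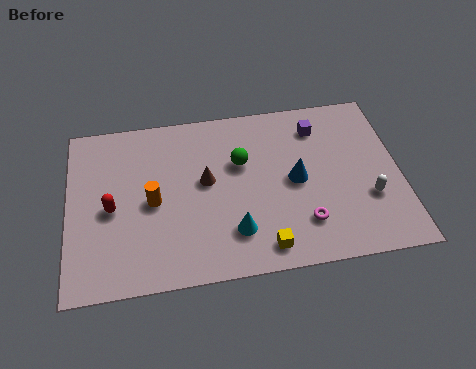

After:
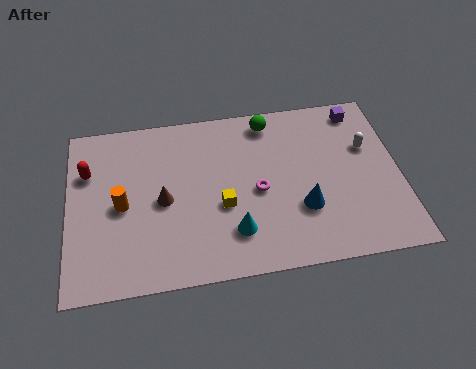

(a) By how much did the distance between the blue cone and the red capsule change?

+1.6

Before: roughly 7.2 units apart; after: 8.8. That's 1.6 units further apart.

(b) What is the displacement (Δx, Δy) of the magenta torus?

(-1.7, 1.8)

The magenta torus was at about (9.1, 2.0) and moved to about (7.4, 3.8).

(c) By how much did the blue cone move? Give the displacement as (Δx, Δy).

(0.2, -1.4)

The blue cone was at about (8.9, 4.1) and moved to about (9.1, 2.7).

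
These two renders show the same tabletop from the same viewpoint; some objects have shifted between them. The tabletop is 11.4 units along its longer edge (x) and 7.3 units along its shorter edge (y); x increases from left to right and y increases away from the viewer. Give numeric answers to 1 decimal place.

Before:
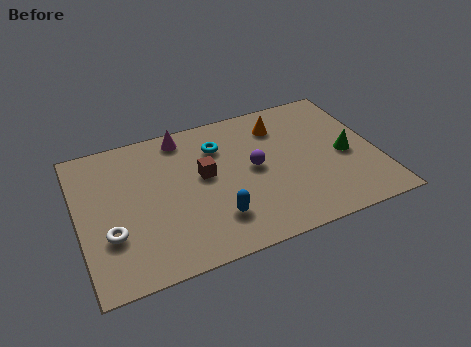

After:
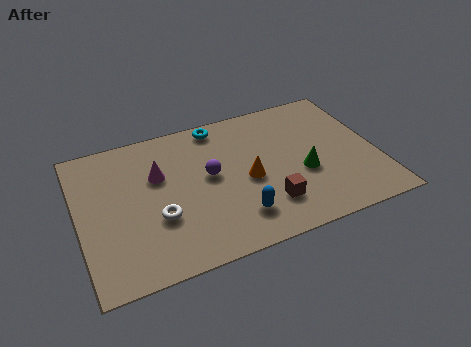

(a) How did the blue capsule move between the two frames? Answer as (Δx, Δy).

(0.8, -0.2)

The blue capsule started near (5.0, 1.8) and ended near (5.8, 1.6).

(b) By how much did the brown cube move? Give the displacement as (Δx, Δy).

(2.2, -2.3)

The brown cube was at about (4.8, 4.1) and moved to about (7.0, 1.8).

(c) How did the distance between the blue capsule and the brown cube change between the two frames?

-1.1

The distance was about 2.3 in the first image and 1.2 in the second, so they moved 1.1 units closer together.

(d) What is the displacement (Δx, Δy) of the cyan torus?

(0.1, 1.1)

The cyan torus started near (5.5, 5.4) and ended near (5.6, 6.5).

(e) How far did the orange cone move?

2.8

The orange cone was near (7.9, 5.7) before and (6.4, 3.3) after, so it travelled √(1.5² + 2.4²) ≈ 2.8 units.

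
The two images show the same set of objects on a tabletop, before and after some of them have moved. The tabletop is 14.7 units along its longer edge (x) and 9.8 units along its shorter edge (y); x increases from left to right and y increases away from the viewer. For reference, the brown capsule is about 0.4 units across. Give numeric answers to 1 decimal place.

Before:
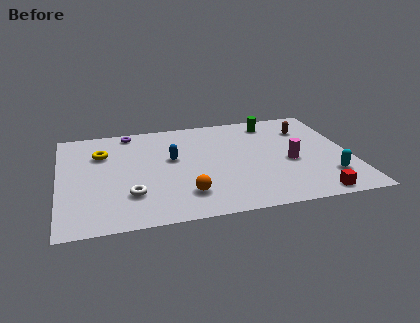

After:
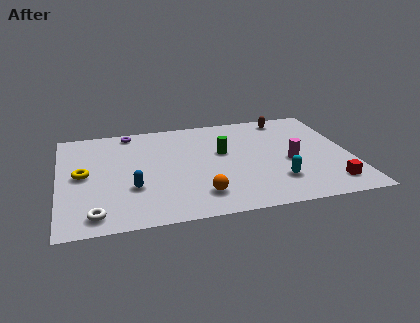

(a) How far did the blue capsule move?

3.2

The blue capsule was near (5.7, 5.7) before and (3.6, 3.3) after, so it travelled √(2.1² + 2.4²) ≈ 3.2 units.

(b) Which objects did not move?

the magenta cylinder and the purple torus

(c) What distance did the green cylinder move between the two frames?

3.7

From (11.0, 8.3) to (8.3, 5.8), the green cylinder covered √(2.7² + 2.5²) ≈ 3.7 units.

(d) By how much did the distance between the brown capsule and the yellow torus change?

+0.7

Before: roughly 10.5 units apart; after: 11.2. That's 0.7 units further apart.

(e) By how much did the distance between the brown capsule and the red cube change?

+0.7

Before: roughly 6.4 units apart; after: 7.1. That's 0.7 units further apart.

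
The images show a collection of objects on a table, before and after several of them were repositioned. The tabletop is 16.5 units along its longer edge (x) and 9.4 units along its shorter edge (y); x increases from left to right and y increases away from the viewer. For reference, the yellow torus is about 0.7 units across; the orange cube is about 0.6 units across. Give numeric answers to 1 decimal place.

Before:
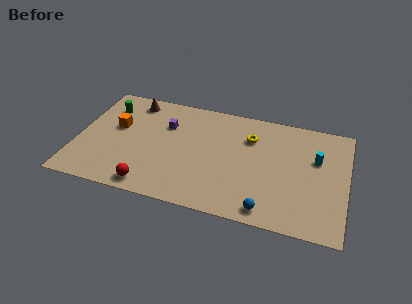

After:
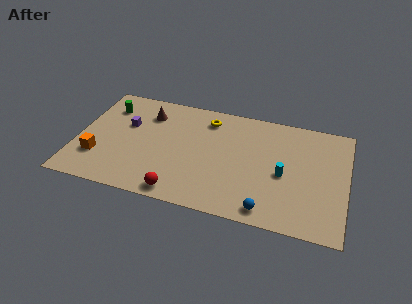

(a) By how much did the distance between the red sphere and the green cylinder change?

+1.1

The distance was about 6.9 in the first image and 8.0 in the second, so they moved 1.1 units further apart.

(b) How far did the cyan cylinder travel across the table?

2.6

The cyan cylinder was near (14.6, 6.0) before and (12.7, 4.2) after, so it travelled √(1.9² + 1.8²) ≈ 2.6 units.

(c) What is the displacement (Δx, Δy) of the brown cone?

(1.0, -0.9)

The brown cone was at about (3.1, 8.1) and moved to about (4.1, 7.2).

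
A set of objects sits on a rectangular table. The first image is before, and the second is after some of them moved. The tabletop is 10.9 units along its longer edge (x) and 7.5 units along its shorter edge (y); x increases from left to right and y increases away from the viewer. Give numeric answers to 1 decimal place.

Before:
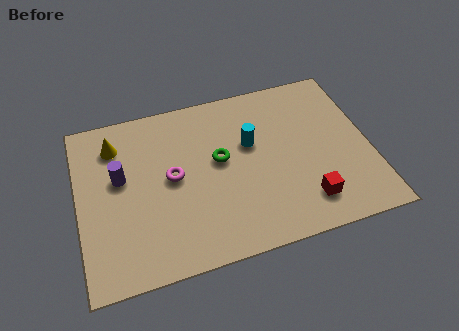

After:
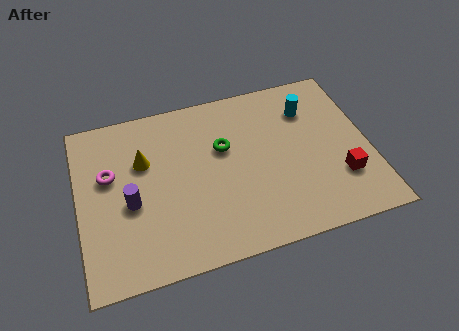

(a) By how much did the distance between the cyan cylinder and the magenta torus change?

+4.6

The distance was about 3.1 in the first image and 7.7 in the second, so they moved 4.6 units further apart.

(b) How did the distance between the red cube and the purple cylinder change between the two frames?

+0.6

They were about 7.3 units apart before and 7.9 after — 0.6 units further apart.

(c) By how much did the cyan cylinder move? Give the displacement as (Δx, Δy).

(2.3, 1.0)

The cyan cylinder was at about (6.5, 4.6) and moved to about (8.8, 5.6).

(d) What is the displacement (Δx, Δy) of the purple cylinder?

(0.3, -1.2)

From the two frames, the purple cylinder sits at roughly (1.6, 4.4) before and (1.9, 3.2) after.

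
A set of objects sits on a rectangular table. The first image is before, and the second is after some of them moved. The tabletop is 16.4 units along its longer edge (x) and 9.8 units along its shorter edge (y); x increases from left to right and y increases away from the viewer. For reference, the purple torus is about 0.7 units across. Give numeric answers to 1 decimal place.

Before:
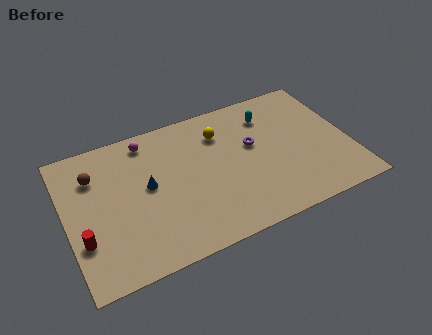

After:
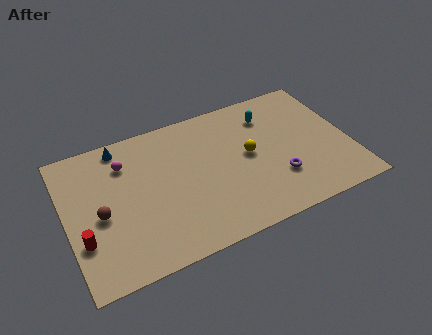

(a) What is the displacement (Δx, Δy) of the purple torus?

(1.1, -2.9)

From the two frames, the purple torus sits at roughly (10.9, 5.8) before and (12.0, 2.9) after.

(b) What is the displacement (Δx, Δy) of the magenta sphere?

(-1.4, -1.1)

The magenta sphere started near (5.0, 8.5) and ended near (3.6, 7.4).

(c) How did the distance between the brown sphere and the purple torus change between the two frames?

+1.0

Before: roughly 9.2 units apart; after: 10.2. That's 1.0 units further apart.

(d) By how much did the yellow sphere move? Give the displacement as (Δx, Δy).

(1.4, -2.2)

The yellow sphere was at about (9.2, 7.4) and moved to about (10.6, 5.2).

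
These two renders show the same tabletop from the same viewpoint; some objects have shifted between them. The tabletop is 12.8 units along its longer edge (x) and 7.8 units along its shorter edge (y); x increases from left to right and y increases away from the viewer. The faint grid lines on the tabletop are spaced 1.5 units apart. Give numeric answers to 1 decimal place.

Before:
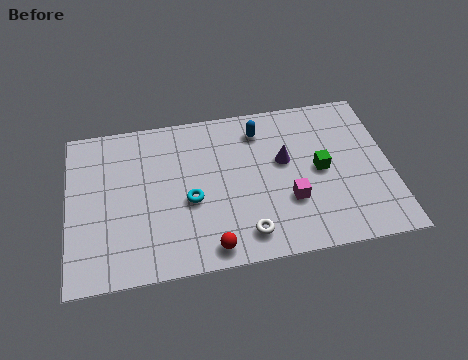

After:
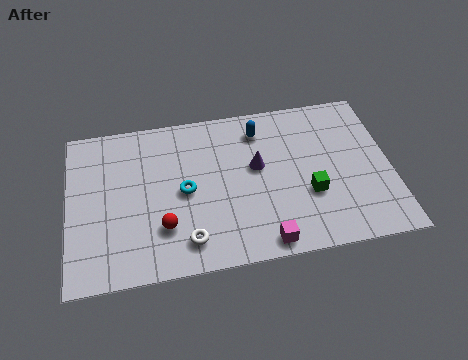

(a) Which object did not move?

the blue capsule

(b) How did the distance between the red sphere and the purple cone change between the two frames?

-0.4

The distance was about 4.8 in the first image and 4.4 in the second, so they moved 0.4 units closer together.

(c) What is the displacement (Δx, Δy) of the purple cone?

(-1.1, -0.1)

The purple cone started near (8.6, 4.6) and ended near (7.5, 4.5).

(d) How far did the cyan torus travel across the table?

0.5

From (4.8, 3.3) to (4.6, 3.8), the cyan torus covered √(0.2² + 0.5²) ≈ 0.5 units.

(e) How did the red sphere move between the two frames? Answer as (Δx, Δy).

(-1.8, 1.3)

The red sphere started near (5.5, 0.9) and ended near (3.7, 2.2).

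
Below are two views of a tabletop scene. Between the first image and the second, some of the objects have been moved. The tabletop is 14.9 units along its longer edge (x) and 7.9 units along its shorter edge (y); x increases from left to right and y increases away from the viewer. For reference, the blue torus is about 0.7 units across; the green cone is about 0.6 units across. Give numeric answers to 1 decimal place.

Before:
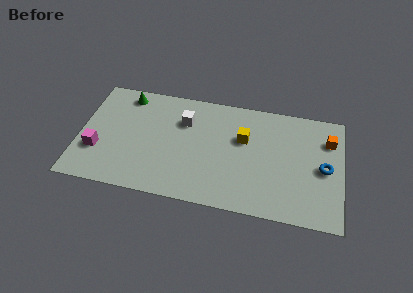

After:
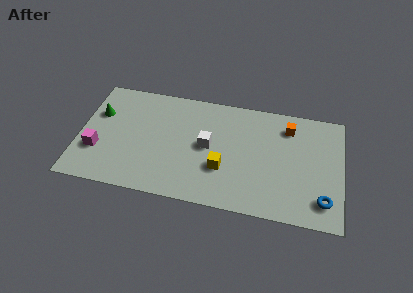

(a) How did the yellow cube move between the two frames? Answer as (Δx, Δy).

(-1.1, -2.3)

From the two frames, the yellow cube sits at roughly (9.3, 5.0) before and (8.2, 2.7) after.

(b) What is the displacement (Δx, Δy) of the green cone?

(-1.5, -1.6)

The green cone was at about (2.5, 6.8) and moved to about (1.0, 5.2).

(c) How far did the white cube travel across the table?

2.1

From (5.9, 5.6) to (7.3, 4.1), the white cube covered √(1.4² + 1.5²) ≈ 2.1 units.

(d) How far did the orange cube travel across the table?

2.4

The orange cube was near (14.1, 5.8) before and (11.8, 6.3) after, so it travelled √(2.3² + 0.5²) ≈ 2.4 units.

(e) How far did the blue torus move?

2.2

The blue torus moved from about (13.9, 3.8) to (13.9, 1.6), a distance of √(0.0² + 2.2²) ≈ 2.2.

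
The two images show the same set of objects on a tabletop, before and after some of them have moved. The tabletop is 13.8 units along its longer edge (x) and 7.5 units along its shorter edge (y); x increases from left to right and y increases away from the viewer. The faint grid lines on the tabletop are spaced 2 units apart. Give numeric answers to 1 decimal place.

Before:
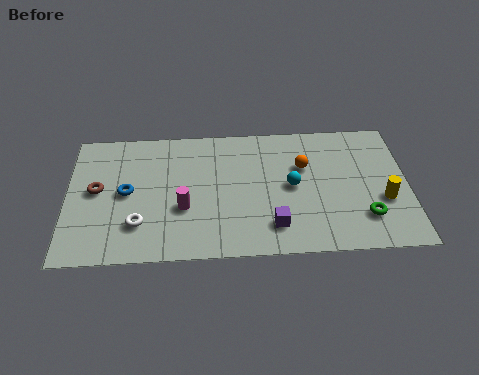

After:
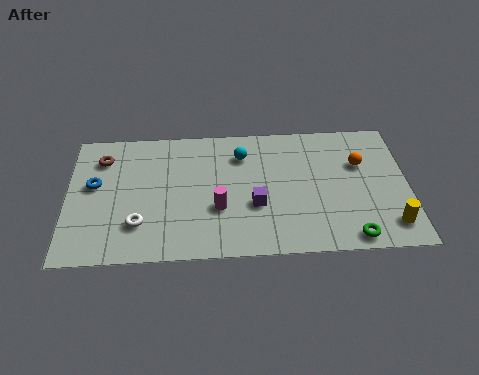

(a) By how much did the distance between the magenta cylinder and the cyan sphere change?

-1.3

The distance was about 4.5 in the first image and 3.2 in the second, so they moved 1.3 units closer together.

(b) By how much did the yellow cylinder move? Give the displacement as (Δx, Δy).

(0.2, -1.4)

The yellow cylinder was at about (12.8, 2.8) and moved to about (13.0, 1.4).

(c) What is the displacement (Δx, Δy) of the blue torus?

(-1.3, 0.5)

The blue torus was at about (2.4, 3.8) and moved to about (1.1, 4.3).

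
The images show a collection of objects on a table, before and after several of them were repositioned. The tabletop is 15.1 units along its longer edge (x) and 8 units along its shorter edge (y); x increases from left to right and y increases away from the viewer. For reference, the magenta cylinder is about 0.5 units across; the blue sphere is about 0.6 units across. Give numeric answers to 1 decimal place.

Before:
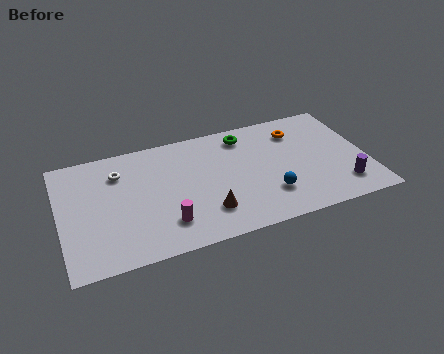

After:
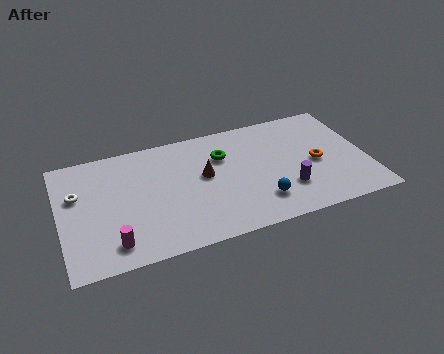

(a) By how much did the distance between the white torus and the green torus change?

+0.9

They were about 6.3 units apart before and 7.2 after — 0.9 units further apart.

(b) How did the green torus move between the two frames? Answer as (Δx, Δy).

(-1.2, -1.1)

The green torus started near (9.3, 6.7) and ended near (8.1, 5.6).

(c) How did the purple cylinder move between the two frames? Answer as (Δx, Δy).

(-2.7, 0.6)

From the two frames, the purple cylinder sits at roughly (13.7, 1.7) before and (11.0, 2.3) after.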